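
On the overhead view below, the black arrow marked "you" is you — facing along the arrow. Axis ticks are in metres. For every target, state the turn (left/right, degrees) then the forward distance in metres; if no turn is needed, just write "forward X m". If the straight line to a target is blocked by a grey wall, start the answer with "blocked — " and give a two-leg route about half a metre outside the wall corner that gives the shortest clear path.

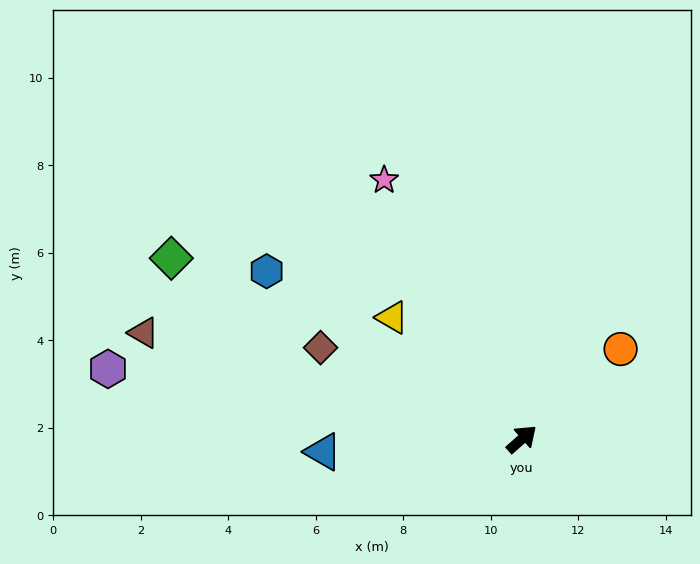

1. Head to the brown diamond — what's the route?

turn left 114°, forward 5.1 m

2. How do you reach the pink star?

turn left 76°, forward 6.7 m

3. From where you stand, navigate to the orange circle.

forward 3.1 m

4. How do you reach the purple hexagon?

turn left 129°, forward 9.6 m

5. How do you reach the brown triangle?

turn left 123°, forward 9.0 m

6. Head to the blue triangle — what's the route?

turn left 142°, forward 4.6 m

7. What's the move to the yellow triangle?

turn left 95°, forward 4.1 m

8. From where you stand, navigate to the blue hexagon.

turn left 105°, forward 7.0 m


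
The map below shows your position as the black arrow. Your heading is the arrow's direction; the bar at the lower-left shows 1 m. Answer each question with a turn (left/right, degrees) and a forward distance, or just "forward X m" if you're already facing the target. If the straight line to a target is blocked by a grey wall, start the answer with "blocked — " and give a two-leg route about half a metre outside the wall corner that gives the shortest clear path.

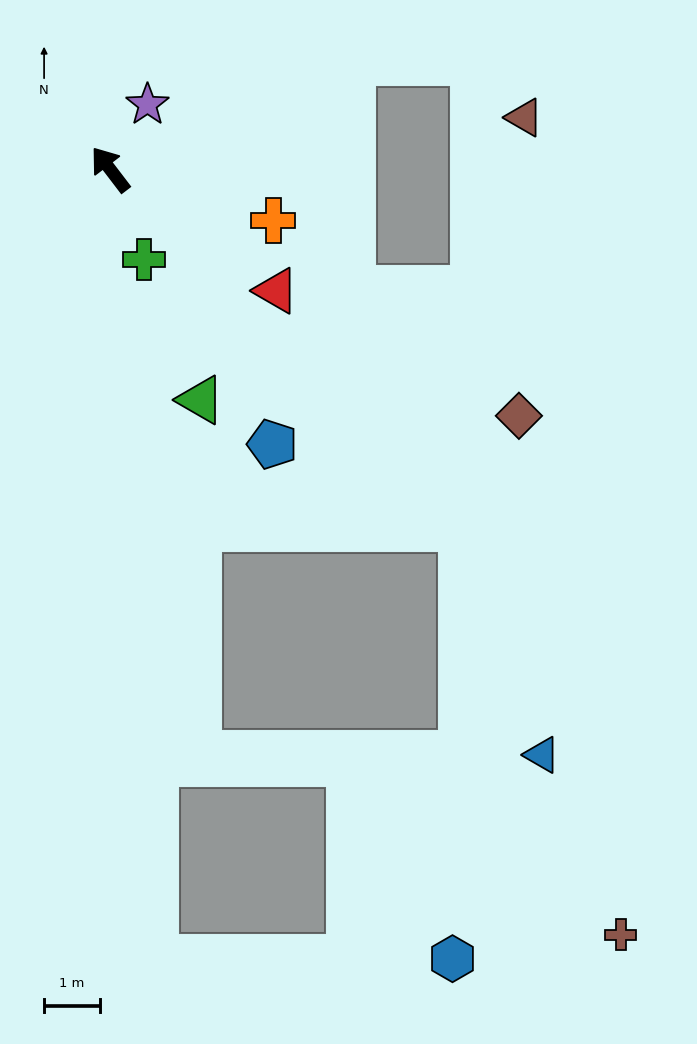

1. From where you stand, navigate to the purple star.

turn right 67°, forward 1.3 m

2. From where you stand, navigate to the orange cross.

turn right 145°, forward 3.1 m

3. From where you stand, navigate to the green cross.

turn left 163°, forward 1.7 m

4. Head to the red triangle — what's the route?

turn right 164°, forward 3.7 m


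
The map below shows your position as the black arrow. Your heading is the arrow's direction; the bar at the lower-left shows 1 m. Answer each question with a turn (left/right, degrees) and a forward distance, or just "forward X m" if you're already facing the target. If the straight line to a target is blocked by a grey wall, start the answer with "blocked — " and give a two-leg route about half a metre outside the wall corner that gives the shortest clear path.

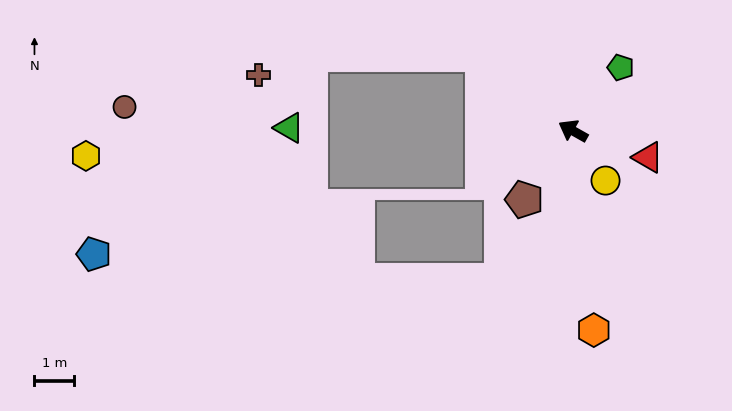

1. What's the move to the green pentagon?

turn right 98°, forward 2.0 m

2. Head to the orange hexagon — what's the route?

turn left 125°, forward 5.0 m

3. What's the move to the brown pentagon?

turn left 84°, forward 2.1 m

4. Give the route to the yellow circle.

turn left 153°, forward 1.5 m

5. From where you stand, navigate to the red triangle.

turn right 170°, forward 2.0 m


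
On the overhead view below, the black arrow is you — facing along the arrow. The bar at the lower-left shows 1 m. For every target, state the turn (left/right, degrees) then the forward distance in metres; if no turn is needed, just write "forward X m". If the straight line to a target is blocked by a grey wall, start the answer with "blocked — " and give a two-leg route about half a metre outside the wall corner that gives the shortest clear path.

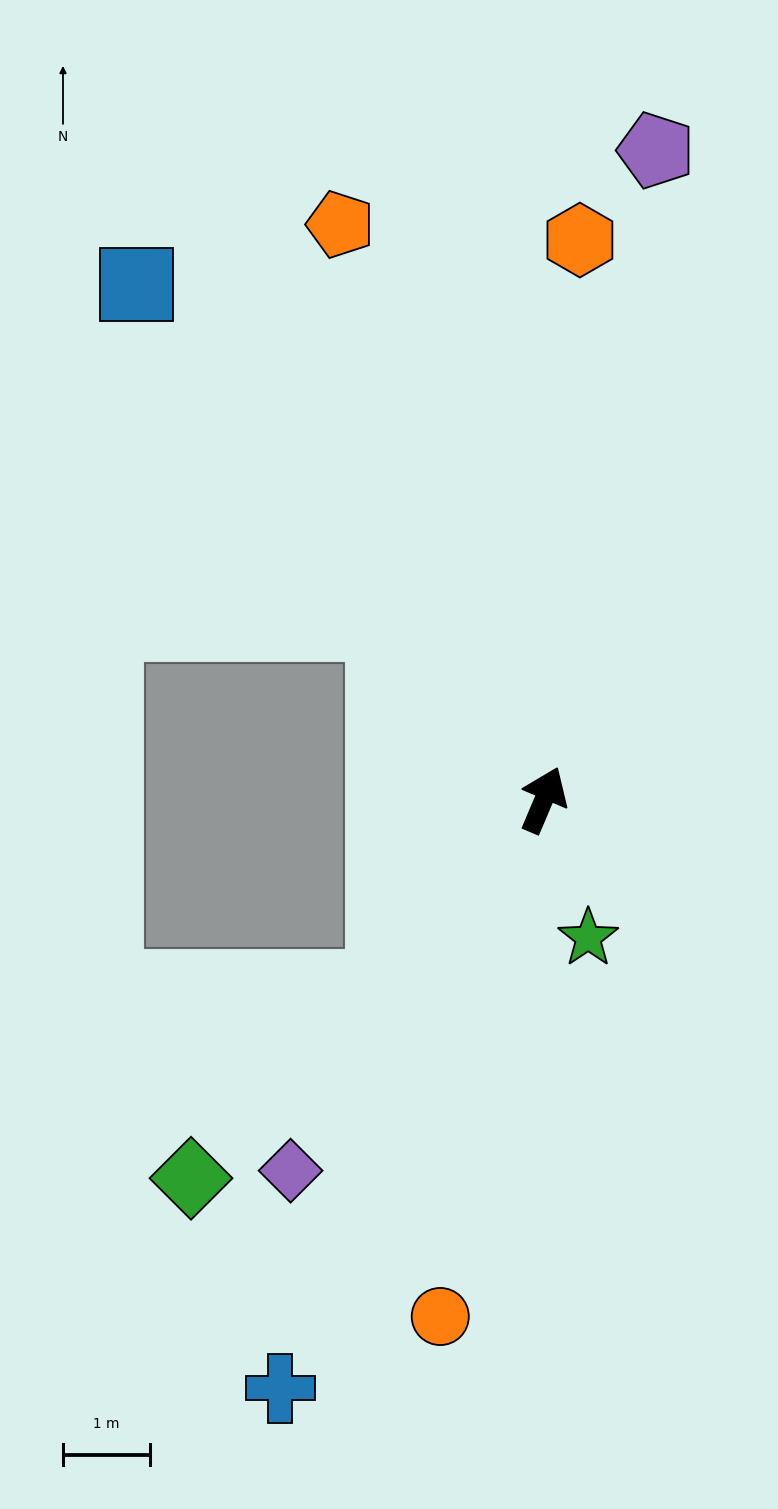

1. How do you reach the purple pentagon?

turn left 13°, forward 7.6 m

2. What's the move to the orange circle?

turn right 168°, forward 6.1 m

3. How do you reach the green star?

turn right 139°, forward 1.7 m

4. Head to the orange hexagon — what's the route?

turn left 19°, forward 6.5 m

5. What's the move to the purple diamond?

turn left 169°, forward 5.2 m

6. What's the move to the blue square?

turn left 61°, forward 7.6 m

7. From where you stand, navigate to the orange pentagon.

turn left 42°, forward 7.0 m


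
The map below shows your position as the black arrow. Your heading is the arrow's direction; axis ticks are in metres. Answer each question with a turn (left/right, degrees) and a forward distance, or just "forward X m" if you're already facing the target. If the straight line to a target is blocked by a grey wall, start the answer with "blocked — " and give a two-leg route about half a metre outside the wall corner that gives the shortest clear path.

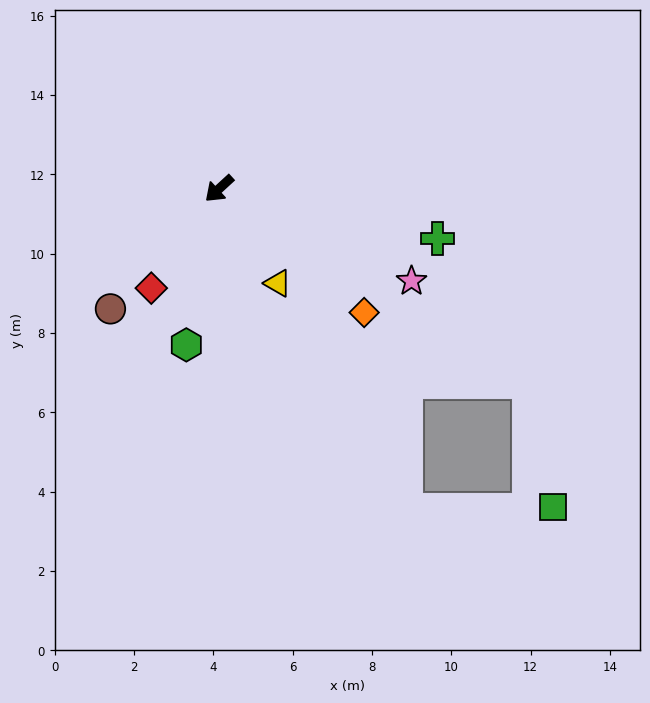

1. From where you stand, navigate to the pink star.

turn left 112°, forward 5.4 m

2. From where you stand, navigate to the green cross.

turn left 125°, forward 5.6 m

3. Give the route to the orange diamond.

turn left 97°, forward 4.8 m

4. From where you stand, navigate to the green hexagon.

turn left 36°, forward 4.0 m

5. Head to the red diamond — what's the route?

turn left 13°, forward 3.0 m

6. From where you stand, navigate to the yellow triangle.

turn left 79°, forward 2.8 m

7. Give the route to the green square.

blocked — turn left 105°, forward 9.2 m, then turn right 46°, forward 3.2 m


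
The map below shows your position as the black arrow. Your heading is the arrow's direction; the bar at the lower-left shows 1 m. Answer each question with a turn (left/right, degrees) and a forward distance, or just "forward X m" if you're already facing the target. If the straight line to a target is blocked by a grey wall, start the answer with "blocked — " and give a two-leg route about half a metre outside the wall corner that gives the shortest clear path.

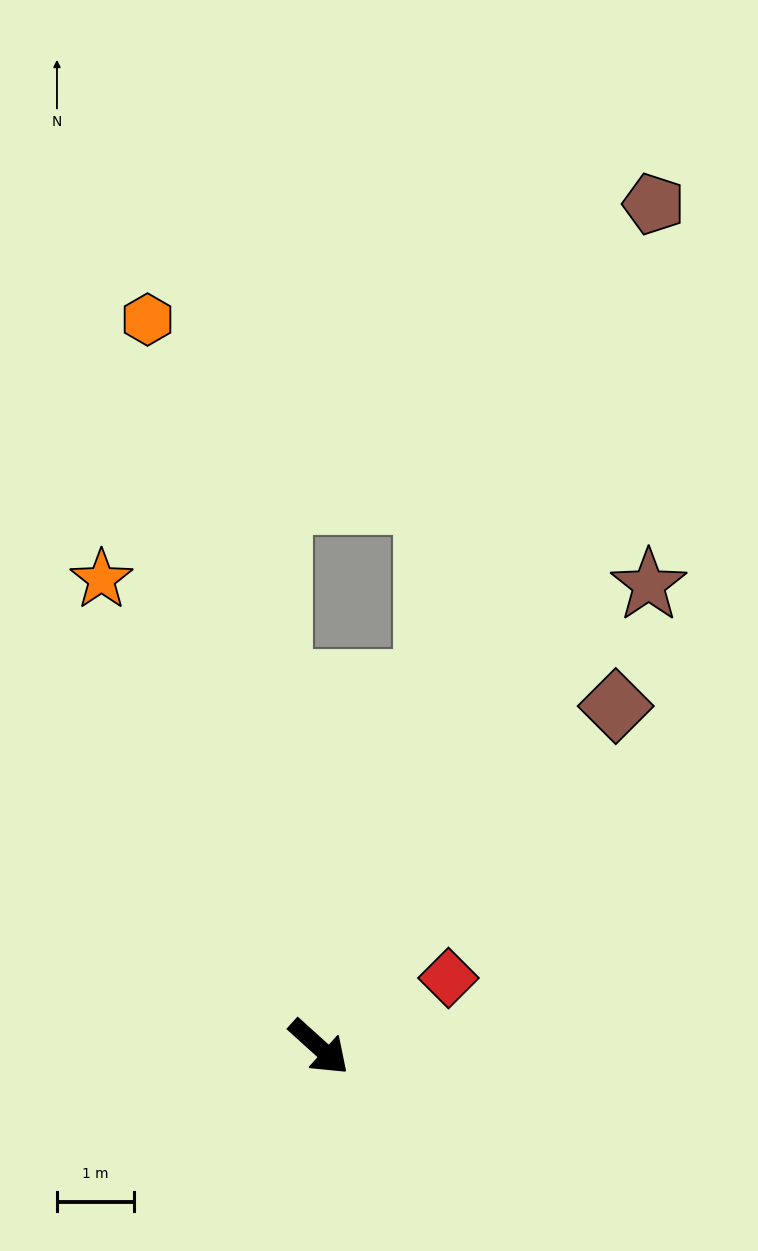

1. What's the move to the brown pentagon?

turn left 110°, forward 11.8 m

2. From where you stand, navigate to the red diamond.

turn left 70°, forward 1.9 m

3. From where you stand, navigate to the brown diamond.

turn left 91°, forward 5.9 m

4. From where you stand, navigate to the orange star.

turn left 157°, forward 6.7 m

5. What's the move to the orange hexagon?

turn left 145°, forward 9.8 m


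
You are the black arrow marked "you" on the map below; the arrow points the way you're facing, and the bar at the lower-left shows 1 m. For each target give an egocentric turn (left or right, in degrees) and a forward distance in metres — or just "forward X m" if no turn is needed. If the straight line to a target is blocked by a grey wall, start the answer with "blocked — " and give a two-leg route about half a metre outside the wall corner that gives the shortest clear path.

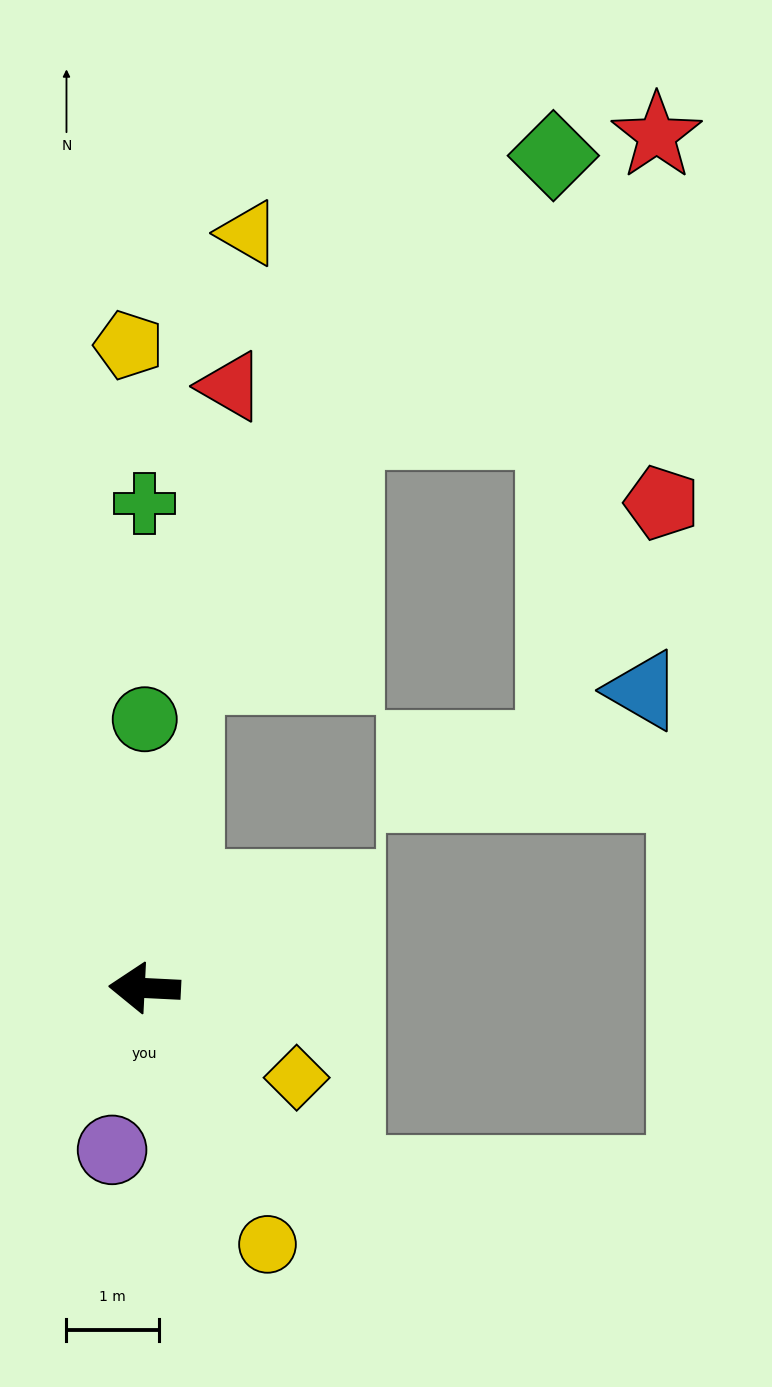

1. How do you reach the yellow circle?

turn left 118°, forward 3.1 m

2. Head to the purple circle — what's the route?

turn left 81°, forward 1.8 m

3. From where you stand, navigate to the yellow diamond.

turn left 152°, forward 1.9 m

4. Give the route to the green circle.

turn right 87°, forward 2.9 m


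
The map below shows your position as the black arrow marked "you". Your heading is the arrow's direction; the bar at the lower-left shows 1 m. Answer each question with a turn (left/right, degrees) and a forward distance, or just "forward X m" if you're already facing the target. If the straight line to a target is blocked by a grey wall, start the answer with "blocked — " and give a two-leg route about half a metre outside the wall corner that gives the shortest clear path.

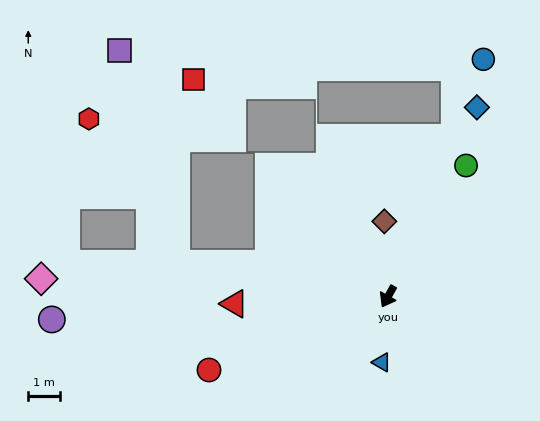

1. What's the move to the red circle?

turn right 38°, forward 6.1 m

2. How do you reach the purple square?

blocked — turn right 70°, forward 6.7 m, then turn right 66°, forward 6.9 m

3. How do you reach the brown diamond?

turn right 148°, forward 2.4 m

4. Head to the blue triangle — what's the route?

turn left 24°, forward 2.1 m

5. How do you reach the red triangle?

turn right 58°, forward 4.8 m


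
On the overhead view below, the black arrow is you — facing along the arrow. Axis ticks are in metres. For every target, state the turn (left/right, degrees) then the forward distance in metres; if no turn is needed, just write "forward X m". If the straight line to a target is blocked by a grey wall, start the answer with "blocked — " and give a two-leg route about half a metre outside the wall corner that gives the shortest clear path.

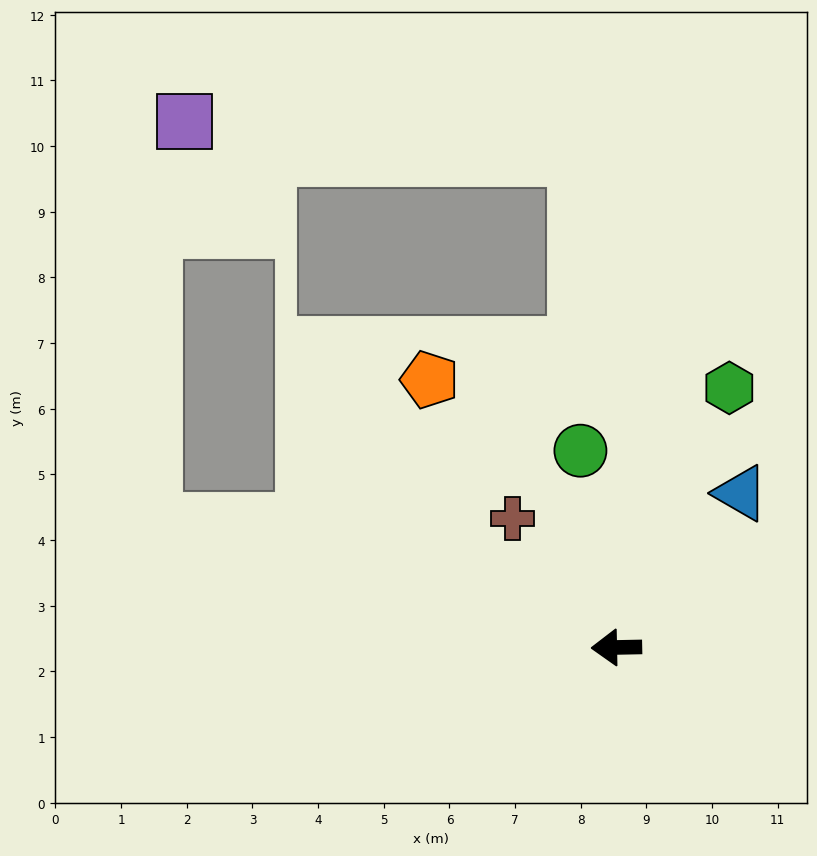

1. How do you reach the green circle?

turn right 81°, forward 3.0 m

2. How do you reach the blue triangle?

turn right 130°, forward 3.0 m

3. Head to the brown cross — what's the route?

turn right 52°, forward 2.5 m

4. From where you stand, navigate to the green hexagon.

turn right 115°, forward 4.3 m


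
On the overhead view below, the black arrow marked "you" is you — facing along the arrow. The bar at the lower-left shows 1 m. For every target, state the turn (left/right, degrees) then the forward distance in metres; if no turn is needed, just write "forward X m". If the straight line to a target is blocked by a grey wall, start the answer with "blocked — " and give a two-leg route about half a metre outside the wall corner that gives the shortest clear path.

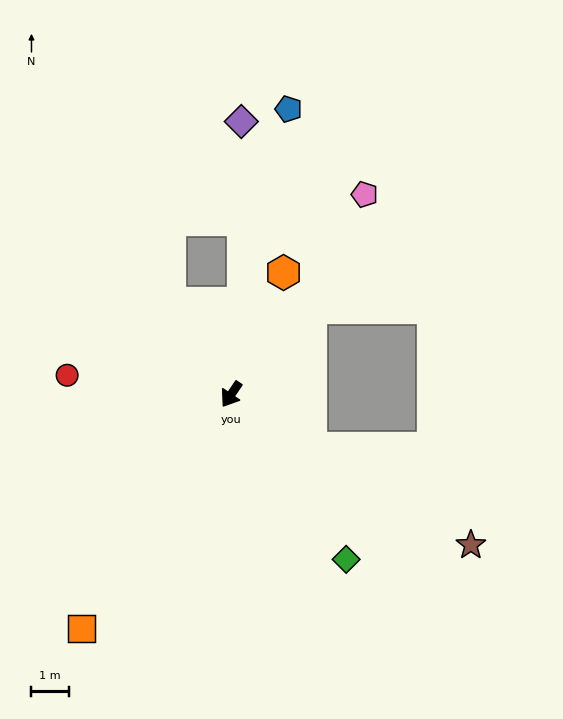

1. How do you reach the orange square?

forward 7.4 m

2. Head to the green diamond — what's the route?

turn left 69°, forward 5.4 m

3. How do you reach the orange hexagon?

turn right 169°, forward 3.5 m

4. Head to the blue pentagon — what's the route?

turn right 157°, forward 7.8 m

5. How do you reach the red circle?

turn right 63°, forward 4.4 m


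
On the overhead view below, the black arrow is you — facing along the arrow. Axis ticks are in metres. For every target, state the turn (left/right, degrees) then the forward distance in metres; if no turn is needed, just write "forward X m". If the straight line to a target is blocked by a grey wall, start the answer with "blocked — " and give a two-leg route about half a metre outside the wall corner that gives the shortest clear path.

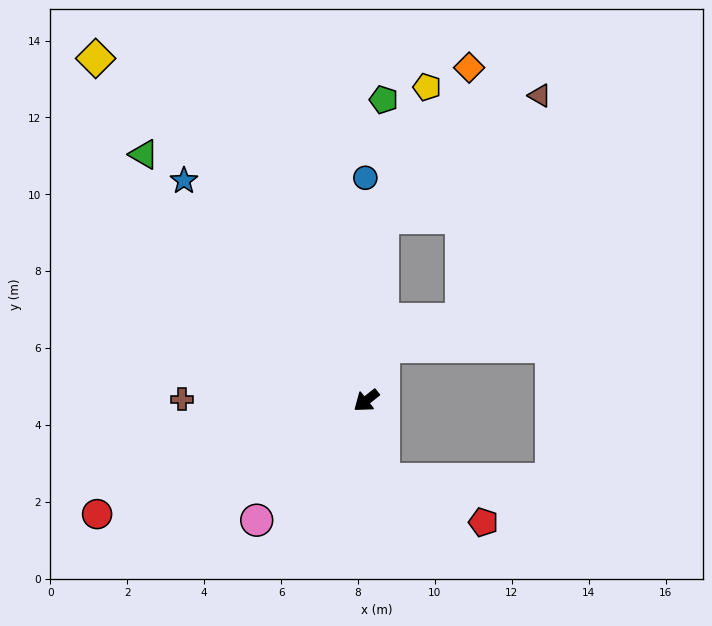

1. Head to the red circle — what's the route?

turn right 15°, forward 7.6 m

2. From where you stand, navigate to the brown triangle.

blocked — turn right 134°, forward 4.8 m, then turn right 46°, forward 5.2 m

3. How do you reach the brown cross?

turn right 39°, forward 4.8 m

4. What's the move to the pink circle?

turn left 9°, forward 4.2 m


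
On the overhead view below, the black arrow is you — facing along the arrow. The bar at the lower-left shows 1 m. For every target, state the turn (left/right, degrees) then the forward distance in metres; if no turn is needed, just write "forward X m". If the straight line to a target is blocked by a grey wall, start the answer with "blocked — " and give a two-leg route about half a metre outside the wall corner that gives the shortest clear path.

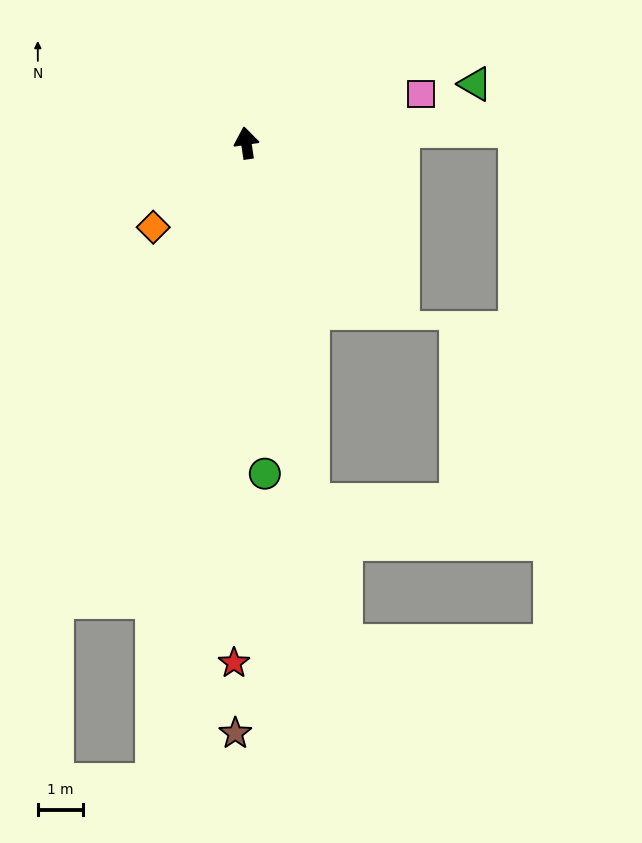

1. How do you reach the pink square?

turn right 83°, forward 4.1 m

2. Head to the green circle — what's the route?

turn left 175°, forward 7.4 m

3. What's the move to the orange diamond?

turn left 124°, forward 2.8 m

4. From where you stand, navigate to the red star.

turn left 170°, forward 11.6 m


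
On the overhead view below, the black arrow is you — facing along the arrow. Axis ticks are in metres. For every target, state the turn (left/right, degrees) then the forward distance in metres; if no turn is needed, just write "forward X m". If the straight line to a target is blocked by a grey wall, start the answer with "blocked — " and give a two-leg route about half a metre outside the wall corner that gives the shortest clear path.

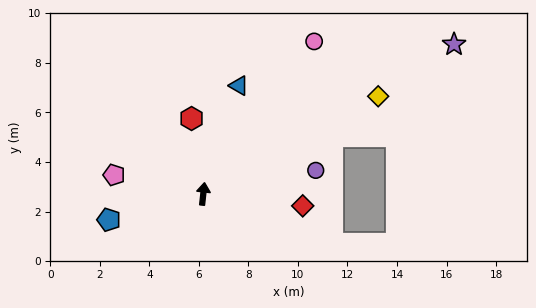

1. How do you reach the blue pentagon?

turn left 112°, forward 4.0 m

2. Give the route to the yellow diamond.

turn right 55°, forward 8.1 m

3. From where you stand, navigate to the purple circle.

turn right 72°, forward 4.6 m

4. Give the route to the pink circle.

turn right 30°, forward 7.6 m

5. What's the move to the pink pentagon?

turn left 84°, forward 3.7 m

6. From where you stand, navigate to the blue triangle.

turn right 12°, forward 4.6 m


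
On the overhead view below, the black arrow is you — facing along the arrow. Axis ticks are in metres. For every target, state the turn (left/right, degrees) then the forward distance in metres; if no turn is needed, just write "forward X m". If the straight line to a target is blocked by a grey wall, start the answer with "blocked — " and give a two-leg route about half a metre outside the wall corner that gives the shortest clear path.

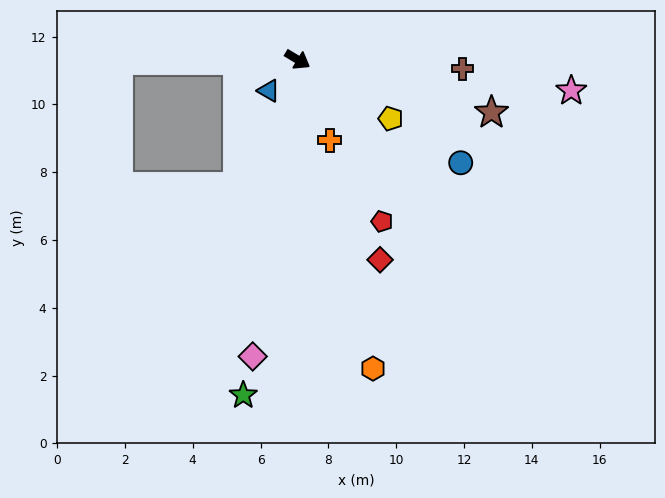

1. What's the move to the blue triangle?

turn right 102°, forward 1.3 m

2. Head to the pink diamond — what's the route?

turn right 68°, forward 8.9 m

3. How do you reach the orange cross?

turn right 37°, forward 2.6 m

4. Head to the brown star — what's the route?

turn left 16°, forward 5.9 m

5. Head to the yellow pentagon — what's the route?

forward 3.3 m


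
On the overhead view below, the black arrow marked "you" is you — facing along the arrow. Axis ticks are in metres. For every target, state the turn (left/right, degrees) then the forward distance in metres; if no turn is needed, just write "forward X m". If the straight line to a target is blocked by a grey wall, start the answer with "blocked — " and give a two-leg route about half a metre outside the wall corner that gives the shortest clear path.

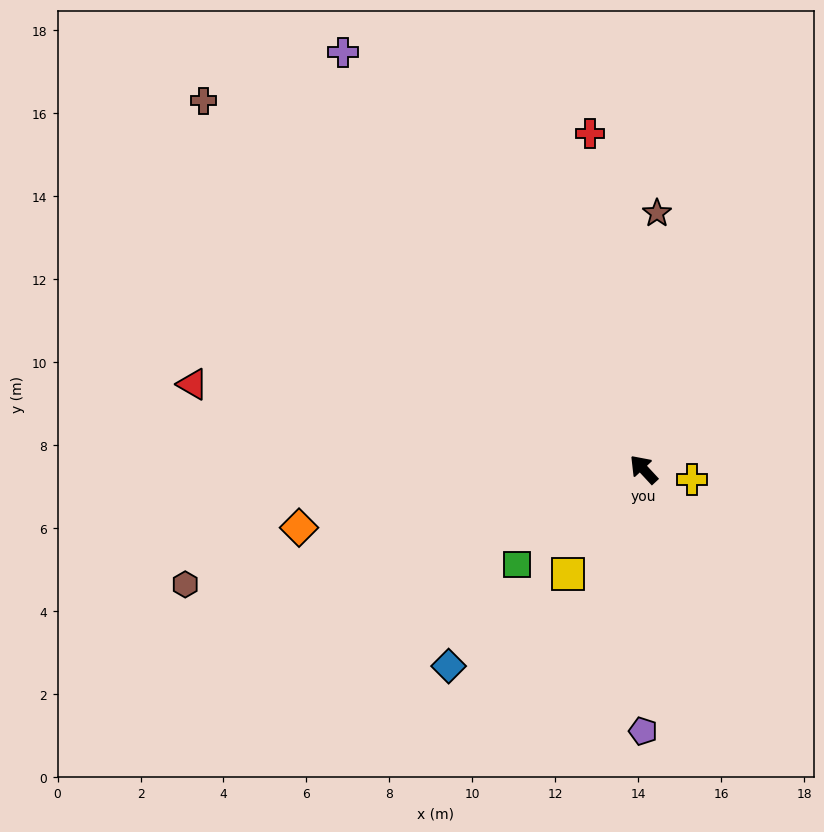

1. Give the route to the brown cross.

turn left 7°, forward 13.8 m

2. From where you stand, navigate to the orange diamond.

turn left 57°, forward 8.4 m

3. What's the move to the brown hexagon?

turn left 61°, forward 11.4 m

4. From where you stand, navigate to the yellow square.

turn left 101°, forward 3.1 m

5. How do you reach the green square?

turn left 84°, forward 3.8 m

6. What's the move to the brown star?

turn right 46°, forward 6.2 m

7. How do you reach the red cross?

turn right 34°, forward 8.2 m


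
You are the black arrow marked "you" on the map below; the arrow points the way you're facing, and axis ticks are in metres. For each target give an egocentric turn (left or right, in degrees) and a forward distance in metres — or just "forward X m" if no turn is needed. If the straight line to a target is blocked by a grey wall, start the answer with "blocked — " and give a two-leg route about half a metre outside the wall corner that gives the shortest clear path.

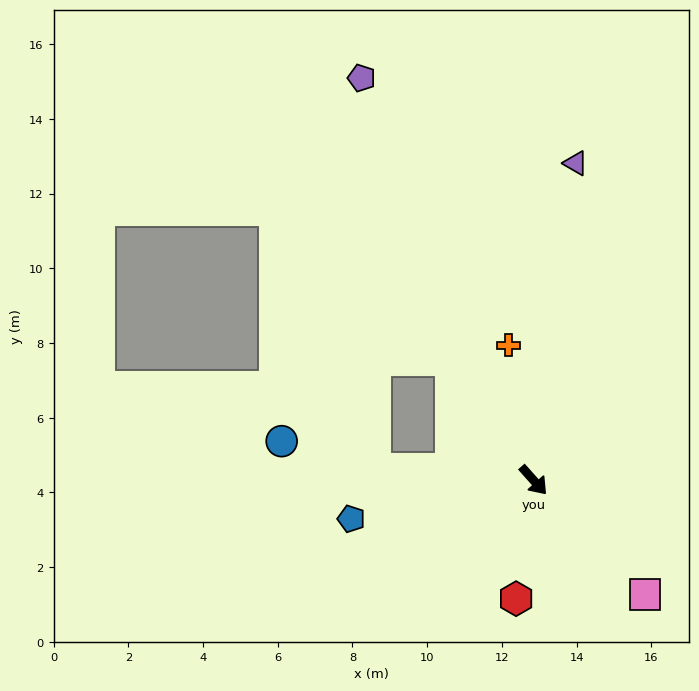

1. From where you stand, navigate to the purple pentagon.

turn left 161°, forward 11.7 m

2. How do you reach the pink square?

turn left 3°, forward 4.3 m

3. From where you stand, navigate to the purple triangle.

turn left 131°, forward 8.6 m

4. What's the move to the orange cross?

turn left 149°, forward 3.7 m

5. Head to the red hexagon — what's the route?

turn right 50°, forward 3.2 m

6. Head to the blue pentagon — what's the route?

turn right 120°, forward 5.0 m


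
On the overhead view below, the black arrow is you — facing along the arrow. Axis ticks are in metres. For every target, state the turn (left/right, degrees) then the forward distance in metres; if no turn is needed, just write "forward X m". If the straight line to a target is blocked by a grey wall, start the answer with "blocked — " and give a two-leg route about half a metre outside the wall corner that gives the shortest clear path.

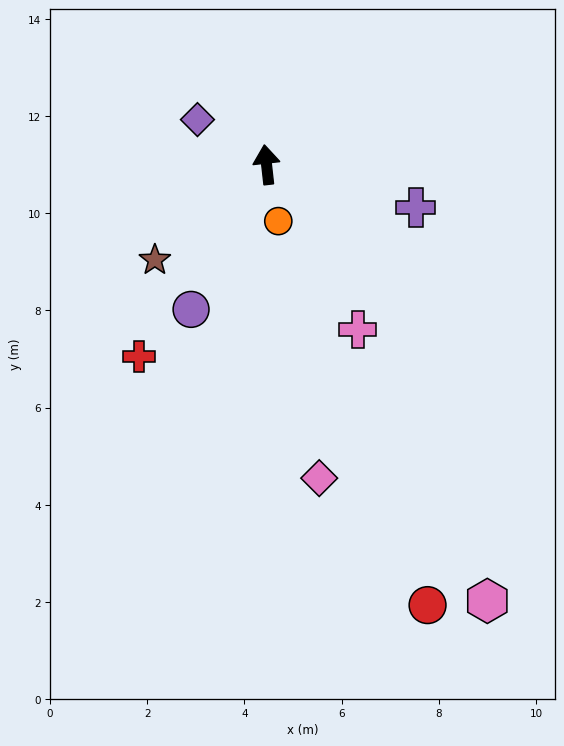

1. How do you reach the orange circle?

turn right 175°, forward 1.2 m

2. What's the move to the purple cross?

turn right 113°, forward 3.2 m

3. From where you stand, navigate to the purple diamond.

turn left 51°, forward 1.7 m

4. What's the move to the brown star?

turn left 124°, forward 3.0 m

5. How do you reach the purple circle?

turn left 146°, forward 3.4 m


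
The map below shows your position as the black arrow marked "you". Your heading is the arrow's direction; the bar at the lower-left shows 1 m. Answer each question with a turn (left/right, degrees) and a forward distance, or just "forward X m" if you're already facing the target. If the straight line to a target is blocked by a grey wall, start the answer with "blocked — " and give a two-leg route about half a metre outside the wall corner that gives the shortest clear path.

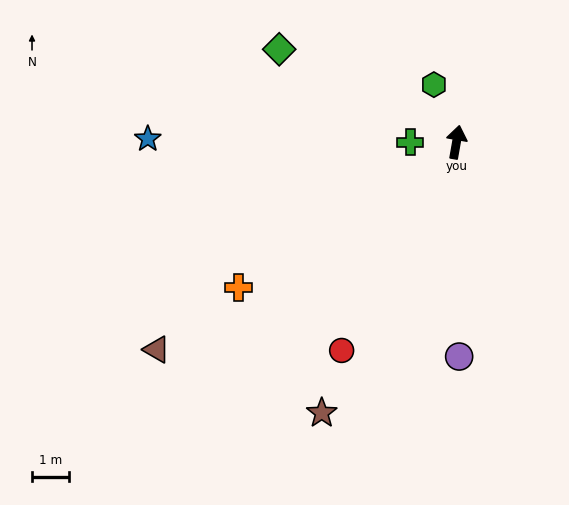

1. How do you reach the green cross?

turn left 100°, forward 1.2 m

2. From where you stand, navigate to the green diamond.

turn left 72°, forward 5.4 m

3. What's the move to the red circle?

turn left 161°, forward 6.4 m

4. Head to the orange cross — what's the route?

turn left 134°, forward 7.0 m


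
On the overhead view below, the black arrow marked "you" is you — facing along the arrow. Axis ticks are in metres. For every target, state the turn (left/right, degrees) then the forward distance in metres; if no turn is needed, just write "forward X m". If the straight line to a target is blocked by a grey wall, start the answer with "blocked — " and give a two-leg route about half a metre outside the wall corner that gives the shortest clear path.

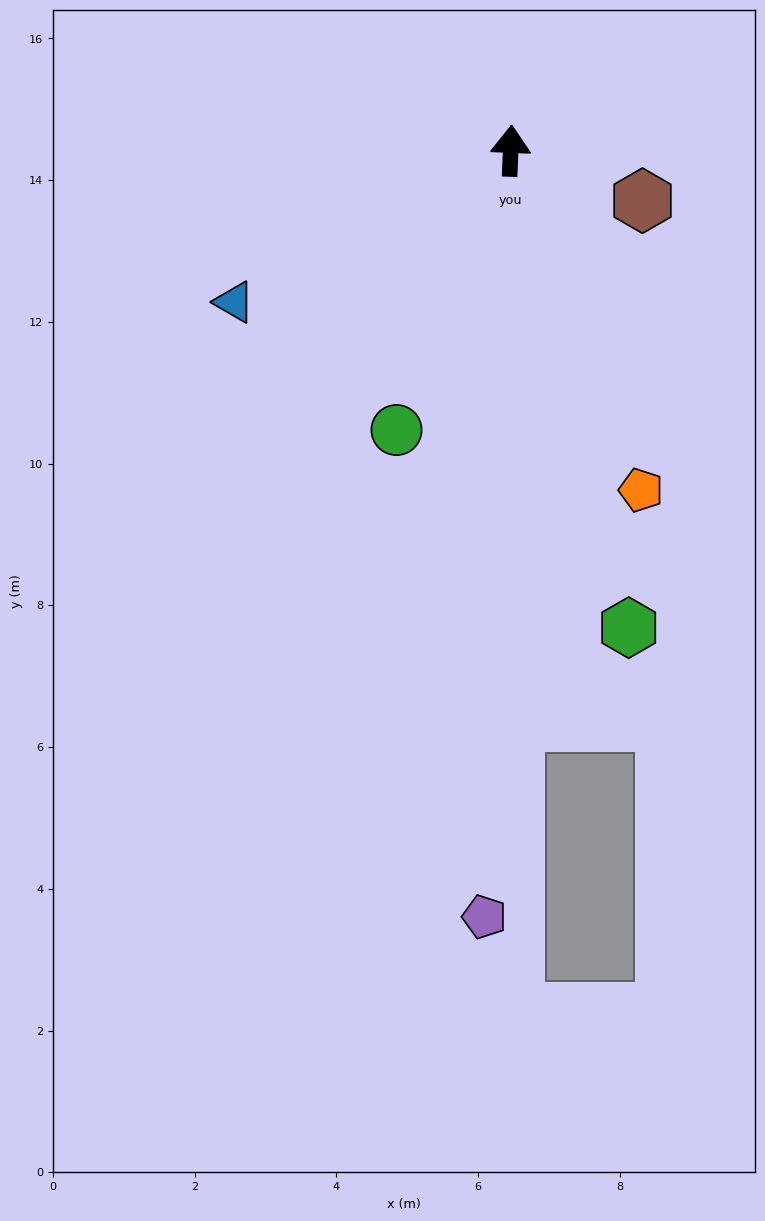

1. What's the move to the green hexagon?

turn right 164°, forward 6.9 m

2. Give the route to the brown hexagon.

turn right 108°, forward 2.0 m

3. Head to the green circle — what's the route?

turn left 160°, forward 4.3 m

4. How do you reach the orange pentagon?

turn right 157°, forward 5.1 m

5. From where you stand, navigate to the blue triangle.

turn left 121°, forward 4.4 m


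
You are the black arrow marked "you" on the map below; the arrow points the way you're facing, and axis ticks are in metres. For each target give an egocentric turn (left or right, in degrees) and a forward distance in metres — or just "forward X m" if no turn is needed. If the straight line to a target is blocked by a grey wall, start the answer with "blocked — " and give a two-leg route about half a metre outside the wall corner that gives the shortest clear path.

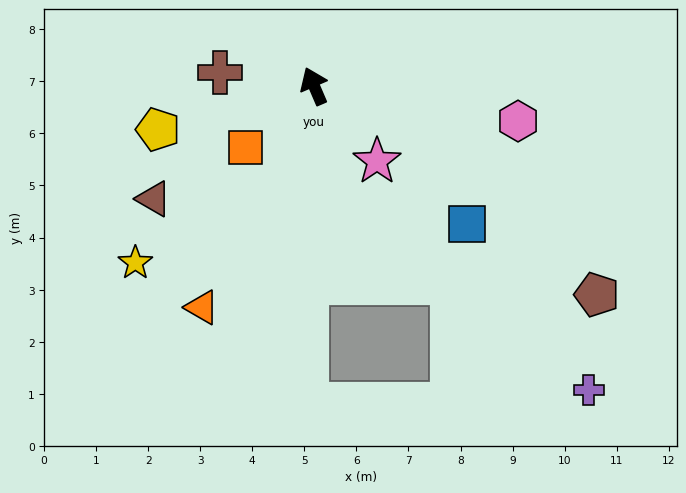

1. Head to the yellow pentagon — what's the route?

turn left 82°, forward 3.1 m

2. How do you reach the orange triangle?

turn left 130°, forward 4.8 m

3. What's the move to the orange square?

turn left 109°, forward 1.8 m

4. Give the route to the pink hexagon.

turn right 123°, forward 4.0 m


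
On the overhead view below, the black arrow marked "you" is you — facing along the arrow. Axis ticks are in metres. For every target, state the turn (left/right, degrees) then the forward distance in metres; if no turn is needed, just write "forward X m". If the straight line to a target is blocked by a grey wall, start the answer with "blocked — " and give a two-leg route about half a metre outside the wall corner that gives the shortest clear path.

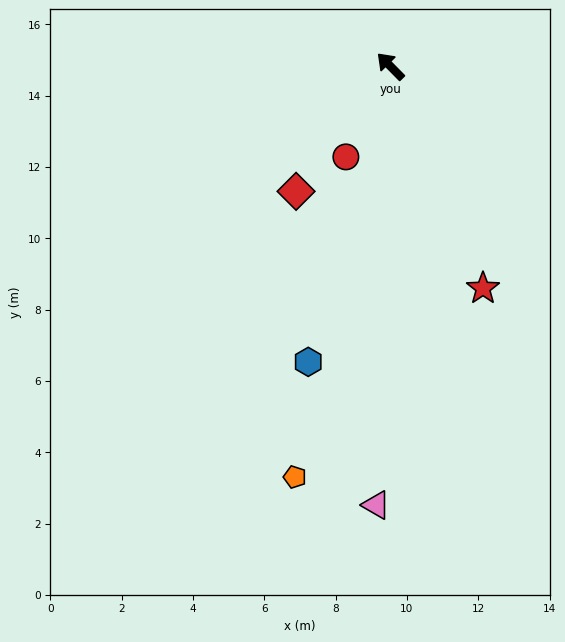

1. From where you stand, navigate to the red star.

turn left 158°, forward 6.7 m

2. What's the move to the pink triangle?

turn left 134°, forward 12.3 m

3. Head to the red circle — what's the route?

turn left 109°, forward 2.8 m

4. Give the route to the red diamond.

turn left 98°, forward 4.4 m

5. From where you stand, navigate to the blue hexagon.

turn left 120°, forward 8.6 m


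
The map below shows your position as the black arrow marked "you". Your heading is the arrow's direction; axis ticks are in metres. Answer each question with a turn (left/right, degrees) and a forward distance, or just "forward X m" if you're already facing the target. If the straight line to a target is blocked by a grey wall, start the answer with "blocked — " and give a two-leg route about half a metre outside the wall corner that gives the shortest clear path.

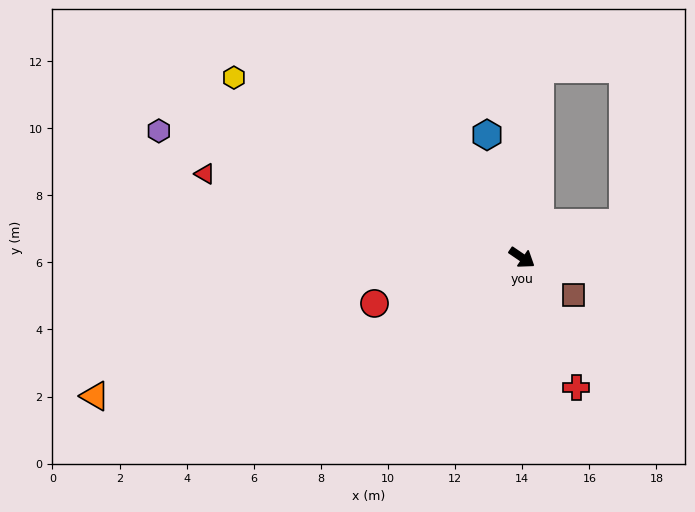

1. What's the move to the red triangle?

turn right 161°, forward 9.8 m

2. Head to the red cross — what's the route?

turn right 33°, forward 4.2 m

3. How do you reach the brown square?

forward 1.9 m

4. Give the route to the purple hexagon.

turn right 165°, forward 11.5 m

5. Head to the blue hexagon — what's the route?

turn left 140°, forward 3.8 m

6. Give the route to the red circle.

turn right 128°, forward 4.6 m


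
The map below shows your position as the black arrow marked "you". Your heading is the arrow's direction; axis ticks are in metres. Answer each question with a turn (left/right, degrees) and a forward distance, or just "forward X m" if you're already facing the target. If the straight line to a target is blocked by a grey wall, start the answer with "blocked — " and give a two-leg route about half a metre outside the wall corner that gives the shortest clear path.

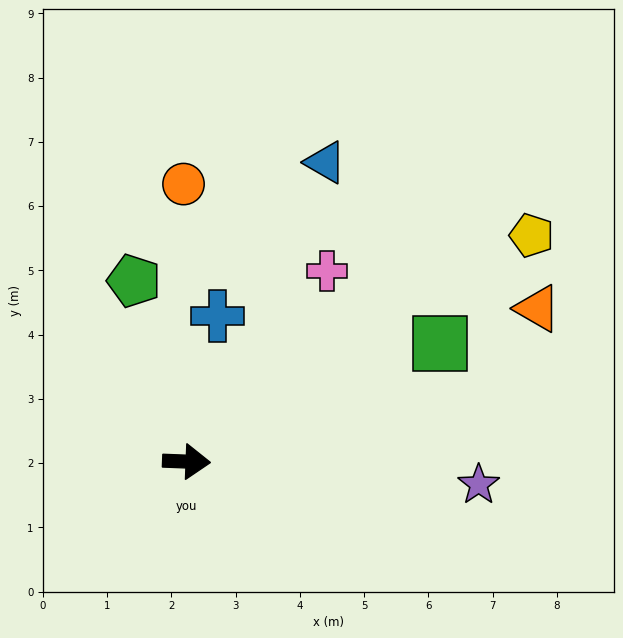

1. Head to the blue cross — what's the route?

turn left 80°, forward 2.3 m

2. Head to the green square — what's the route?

turn left 27°, forward 4.4 m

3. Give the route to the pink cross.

turn left 56°, forward 3.7 m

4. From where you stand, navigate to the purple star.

turn right 2°, forward 4.6 m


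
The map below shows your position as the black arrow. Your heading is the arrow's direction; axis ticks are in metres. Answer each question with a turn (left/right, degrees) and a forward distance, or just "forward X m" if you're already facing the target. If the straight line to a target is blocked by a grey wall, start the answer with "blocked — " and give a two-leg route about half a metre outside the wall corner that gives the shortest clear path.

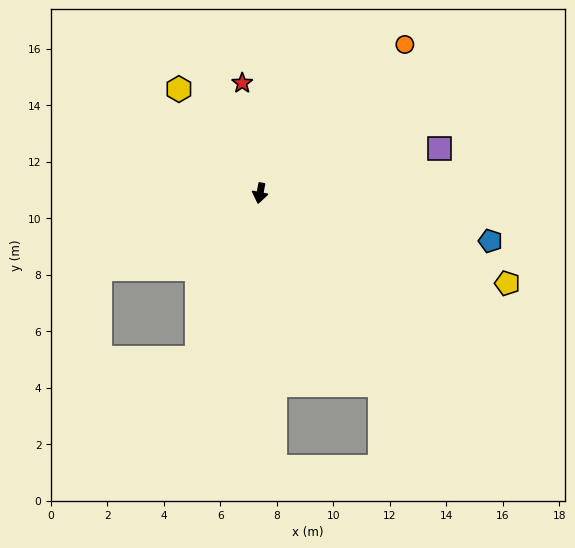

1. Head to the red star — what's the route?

turn right 160°, forward 3.9 m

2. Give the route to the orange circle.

turn left 147°, forward 7.3 m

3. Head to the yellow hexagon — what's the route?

turn right 131°, forward 4.7 m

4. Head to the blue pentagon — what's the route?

turn left 89°, forward 8.3 m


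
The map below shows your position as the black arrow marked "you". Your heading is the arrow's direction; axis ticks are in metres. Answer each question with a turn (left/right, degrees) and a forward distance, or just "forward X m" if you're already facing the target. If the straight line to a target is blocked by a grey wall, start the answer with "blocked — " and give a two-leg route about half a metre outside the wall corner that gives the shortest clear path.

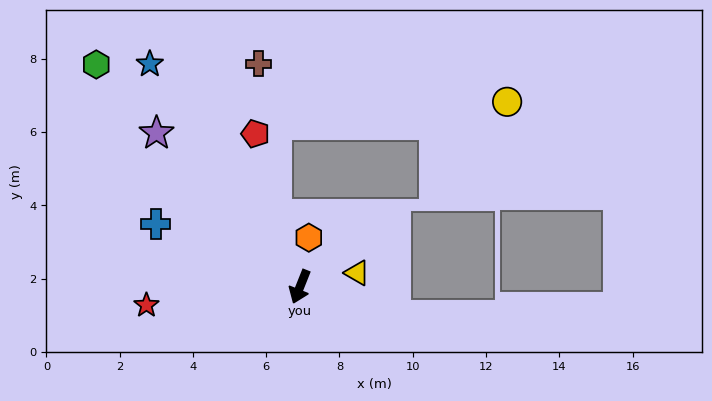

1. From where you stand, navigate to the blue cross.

turn right 92°, forward 4.3 m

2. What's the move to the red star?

turn right 61°, forward 4.2 m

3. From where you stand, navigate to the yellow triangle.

turn left 125°, forward 1.6 m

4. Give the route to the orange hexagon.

turn right 168°, forward 1.4 m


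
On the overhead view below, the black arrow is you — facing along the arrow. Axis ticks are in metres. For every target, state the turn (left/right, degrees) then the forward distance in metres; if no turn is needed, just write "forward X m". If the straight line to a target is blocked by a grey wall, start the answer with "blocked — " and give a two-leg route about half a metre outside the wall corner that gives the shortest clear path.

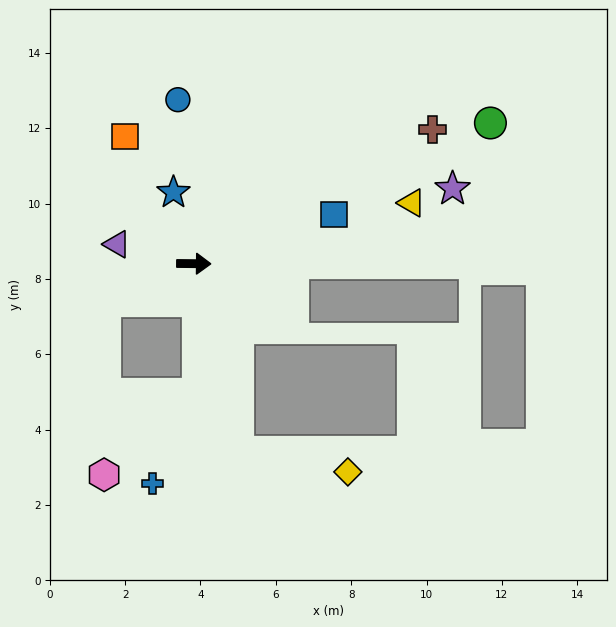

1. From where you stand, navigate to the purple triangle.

turn left 166°, forward 2.1 m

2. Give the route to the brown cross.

turn left 30°, forward 7.3 m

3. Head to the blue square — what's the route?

turn left 20°, forward 3.9 m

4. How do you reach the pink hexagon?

blocked — turn right 157°, forward 2.6 m, then turn left 67°, forward 4.6 m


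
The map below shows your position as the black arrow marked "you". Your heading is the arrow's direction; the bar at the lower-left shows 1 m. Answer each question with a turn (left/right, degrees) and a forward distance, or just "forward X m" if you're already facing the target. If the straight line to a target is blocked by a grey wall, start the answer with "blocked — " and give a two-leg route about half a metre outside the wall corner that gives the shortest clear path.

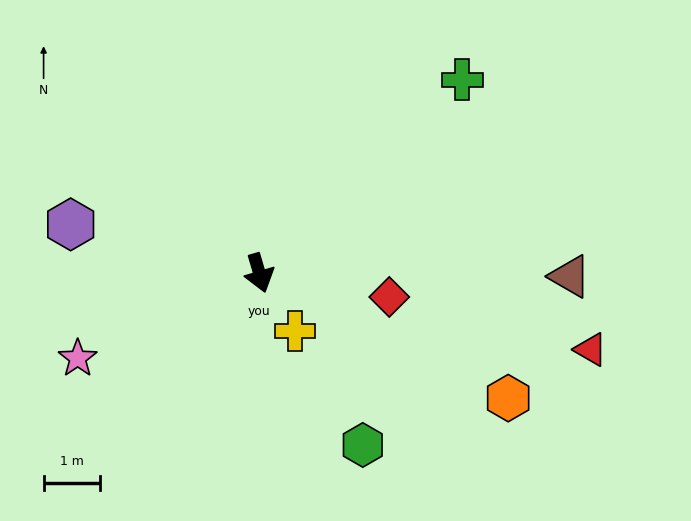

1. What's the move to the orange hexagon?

turn left 47°, forward 5.0 m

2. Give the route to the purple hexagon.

turn right 121°, forward 3.5 m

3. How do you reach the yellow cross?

turn left 15°, forward 1.2 m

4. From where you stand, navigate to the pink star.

turn right 81°, forward 3.6 m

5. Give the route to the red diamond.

turn left 63°, forward 2.4 m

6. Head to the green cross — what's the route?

turn left 117°, forward 5.0 m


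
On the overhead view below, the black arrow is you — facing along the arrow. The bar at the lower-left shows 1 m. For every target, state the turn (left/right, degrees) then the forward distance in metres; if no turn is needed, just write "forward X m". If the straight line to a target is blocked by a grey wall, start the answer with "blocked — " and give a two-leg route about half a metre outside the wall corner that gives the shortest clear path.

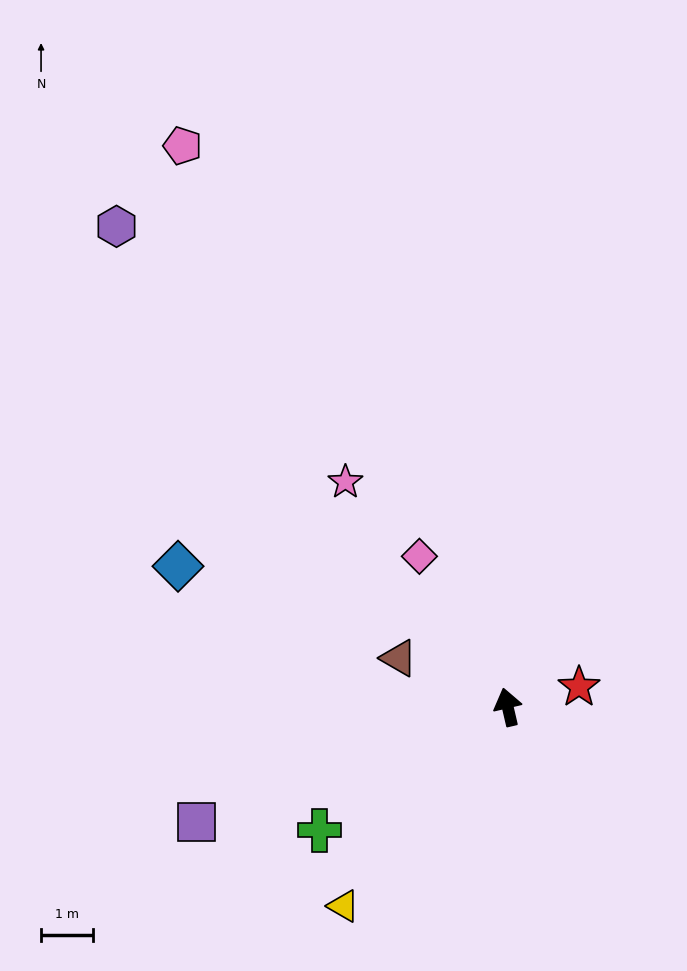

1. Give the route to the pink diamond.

turn left 17°, forward 3.4 m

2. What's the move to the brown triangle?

turn left 53°, forward 2.3 m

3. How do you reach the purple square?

turn left 97°, forward 6.4 m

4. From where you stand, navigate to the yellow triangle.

turn left 127°, forward 5.0 m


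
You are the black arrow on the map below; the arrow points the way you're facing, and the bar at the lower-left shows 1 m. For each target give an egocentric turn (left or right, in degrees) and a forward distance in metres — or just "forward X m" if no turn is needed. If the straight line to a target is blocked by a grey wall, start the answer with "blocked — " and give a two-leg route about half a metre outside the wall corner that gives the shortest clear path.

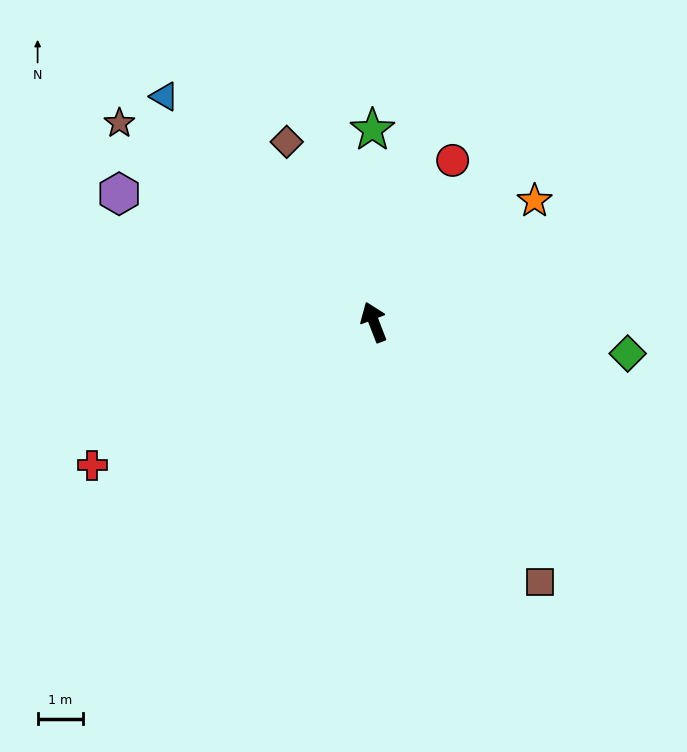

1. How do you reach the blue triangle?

turn left 22°, forward 6.7 m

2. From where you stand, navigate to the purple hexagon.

turn left 42°, forward 6.2 m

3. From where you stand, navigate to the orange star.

turn right 74°, forward 4.4 m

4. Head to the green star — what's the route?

turn right 21°, forward 4.2 m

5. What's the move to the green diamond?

turn right 118°, forward 5.6 m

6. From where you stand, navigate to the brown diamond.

turn left 5°, forward 4.4 m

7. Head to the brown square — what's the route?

turn right 169°, forward 6.7 m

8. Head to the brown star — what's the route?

turn left 31°, forward 7.0 m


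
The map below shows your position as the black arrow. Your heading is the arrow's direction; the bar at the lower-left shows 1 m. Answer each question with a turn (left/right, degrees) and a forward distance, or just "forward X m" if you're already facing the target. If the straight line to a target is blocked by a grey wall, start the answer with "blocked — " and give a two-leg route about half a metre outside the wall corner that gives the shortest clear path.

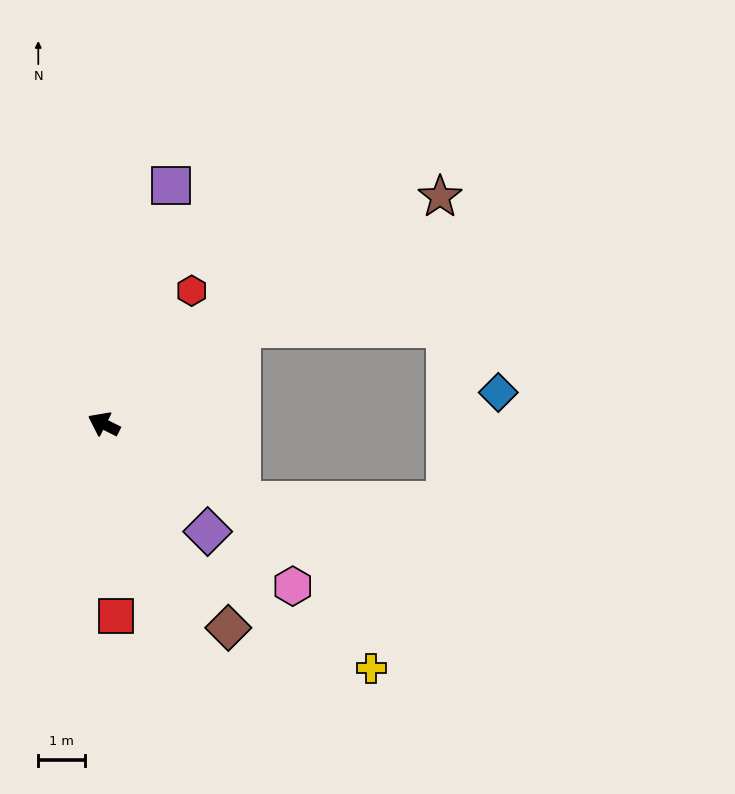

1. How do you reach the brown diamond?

turn left 148°, forward 5.1 m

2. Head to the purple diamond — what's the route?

turn left 161°, forward 3.2 m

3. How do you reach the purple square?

turn right 79°, forward 5.3 m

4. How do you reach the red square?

turn left 120°, forward 4.1 m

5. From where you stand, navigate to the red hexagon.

turn right 97°, forward 3.4 m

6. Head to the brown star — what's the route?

turn right 119°, forward 8.7 m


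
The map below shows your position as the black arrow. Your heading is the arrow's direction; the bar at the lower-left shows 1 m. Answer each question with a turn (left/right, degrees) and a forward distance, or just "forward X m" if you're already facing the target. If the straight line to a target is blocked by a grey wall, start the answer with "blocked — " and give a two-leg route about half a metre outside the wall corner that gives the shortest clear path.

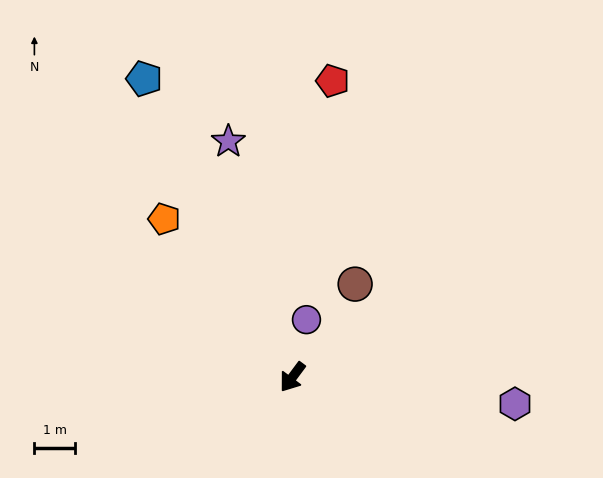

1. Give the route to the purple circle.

turn right 157°, forward 1.5 m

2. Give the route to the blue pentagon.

turn right 117°, forward 8.2 m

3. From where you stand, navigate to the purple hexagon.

turn left 120°, forward 5.5 m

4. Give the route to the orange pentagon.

turn right 104°, forward 5.0 m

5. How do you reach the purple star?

turn right 128°, forward 6.0 m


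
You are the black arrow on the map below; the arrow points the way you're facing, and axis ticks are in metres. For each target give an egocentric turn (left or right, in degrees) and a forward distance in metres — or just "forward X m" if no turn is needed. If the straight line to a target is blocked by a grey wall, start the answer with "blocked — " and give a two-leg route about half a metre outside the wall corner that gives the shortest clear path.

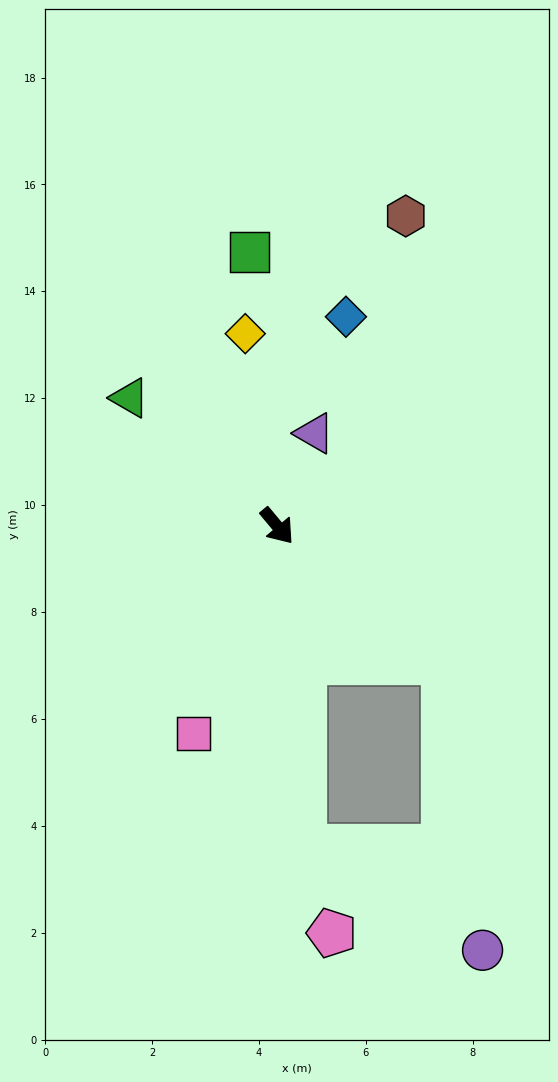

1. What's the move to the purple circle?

blocked — turn left 11°, forward 4.0 m, then turn right 43°, forward 5.4 m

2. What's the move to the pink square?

turn right 62°, forward 4.2 m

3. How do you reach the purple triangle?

turn left 118°, forward 1.9 m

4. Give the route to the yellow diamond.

turn left 150°, forward 3.6 m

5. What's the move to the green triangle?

turn right 171°, forward 3.7 m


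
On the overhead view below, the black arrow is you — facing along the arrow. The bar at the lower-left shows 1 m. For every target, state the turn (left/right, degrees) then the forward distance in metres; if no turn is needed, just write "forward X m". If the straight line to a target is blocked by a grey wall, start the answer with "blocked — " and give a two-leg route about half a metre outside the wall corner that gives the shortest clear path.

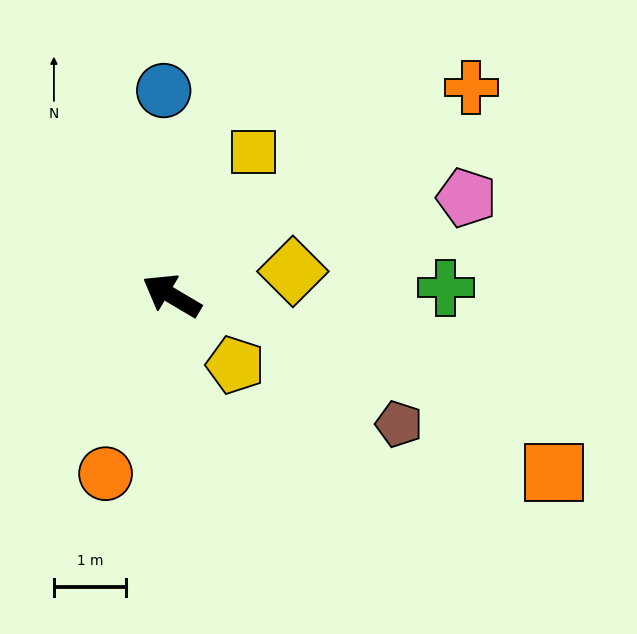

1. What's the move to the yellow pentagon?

turn left 163°, forward 1.3 m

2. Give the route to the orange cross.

turn right 115°, forward 5.1 m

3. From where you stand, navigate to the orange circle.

turn left 100°, forward 2.7 m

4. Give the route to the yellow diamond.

turn right 138°, forward 1.7 m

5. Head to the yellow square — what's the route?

turn right 89°, forward 2.3 m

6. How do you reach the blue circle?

turn right 57°, forward 2.9 m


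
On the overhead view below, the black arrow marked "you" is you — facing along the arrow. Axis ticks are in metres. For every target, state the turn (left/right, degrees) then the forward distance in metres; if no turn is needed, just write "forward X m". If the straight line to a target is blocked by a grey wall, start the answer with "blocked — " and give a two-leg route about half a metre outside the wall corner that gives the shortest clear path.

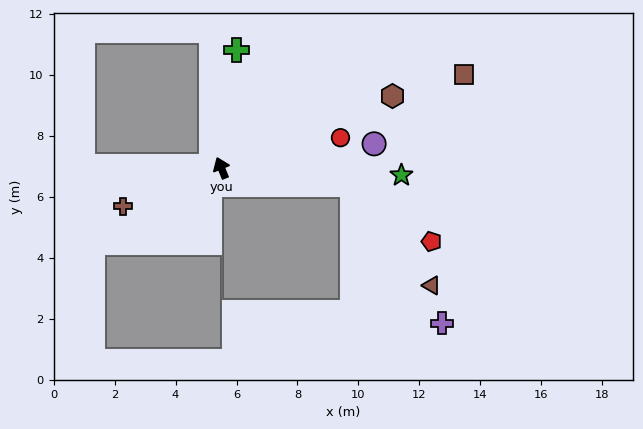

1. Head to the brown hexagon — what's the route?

turn right 89°, forward 6.1 m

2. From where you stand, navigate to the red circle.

turn right 98°, forward 4.0 m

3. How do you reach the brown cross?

turn left 89°, forward 3.5 m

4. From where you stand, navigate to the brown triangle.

blocked — turn right 119°, forward 4.3 m, then turn right 45°, forward 4.2 m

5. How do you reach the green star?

turn right 114°, forward 5.9 m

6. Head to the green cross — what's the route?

turn right 29°, forward 3.9 m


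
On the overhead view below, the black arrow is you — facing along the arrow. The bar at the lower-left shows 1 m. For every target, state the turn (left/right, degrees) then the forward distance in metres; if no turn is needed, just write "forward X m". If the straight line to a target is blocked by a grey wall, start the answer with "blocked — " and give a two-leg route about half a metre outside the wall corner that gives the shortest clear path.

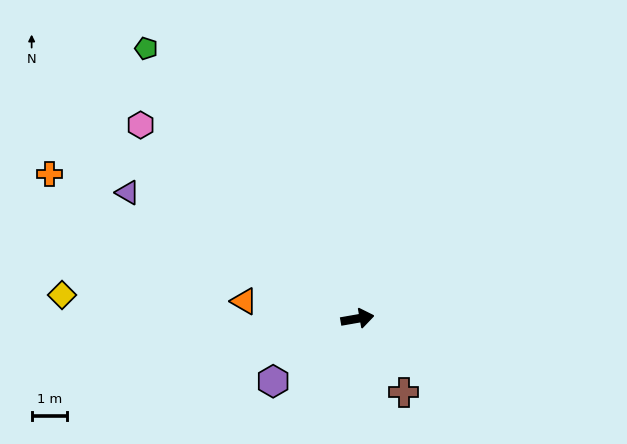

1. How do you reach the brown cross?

turn right 68°, forward 2.5 m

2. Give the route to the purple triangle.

turn left 141°, forward 7.4 m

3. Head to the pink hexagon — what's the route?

turn left 128°, forward 8.2 m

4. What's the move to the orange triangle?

turn left 161°, forward 3.2 m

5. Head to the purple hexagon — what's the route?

turn right 153°, forward 3.0 m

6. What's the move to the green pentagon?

turn left 118°, forward 9.7 m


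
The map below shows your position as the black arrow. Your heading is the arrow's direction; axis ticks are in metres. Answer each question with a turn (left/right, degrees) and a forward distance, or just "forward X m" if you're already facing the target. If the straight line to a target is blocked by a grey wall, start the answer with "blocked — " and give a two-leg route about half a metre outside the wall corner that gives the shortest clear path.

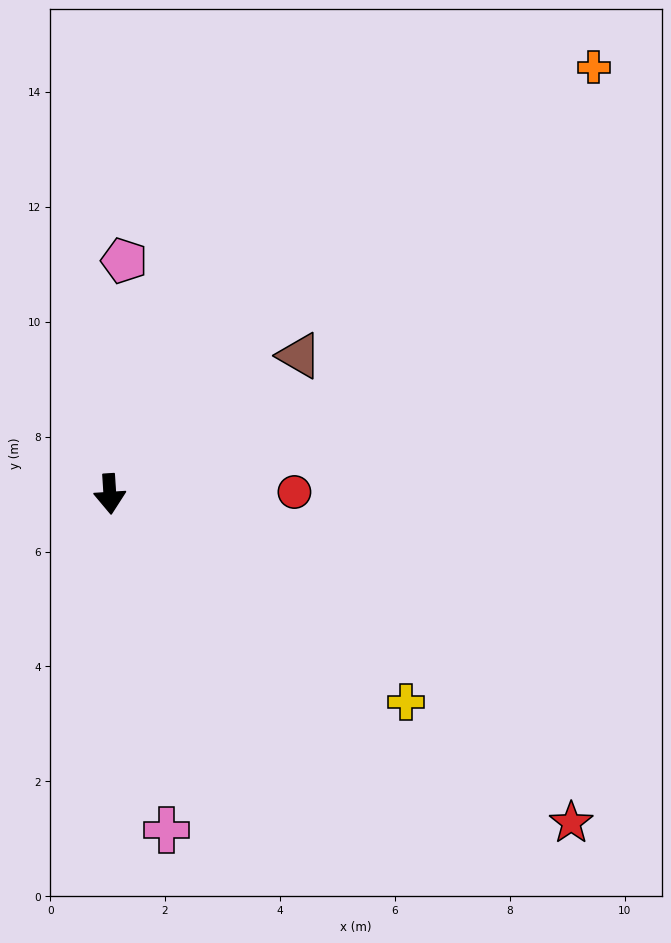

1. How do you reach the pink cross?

turn left 6°, forward 5.9 m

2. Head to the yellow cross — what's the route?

turn left 51°, forward 6.3 m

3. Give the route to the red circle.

turn left 87°, forward 3.2 m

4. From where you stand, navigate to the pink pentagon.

turn left 173°, forward 4.1 m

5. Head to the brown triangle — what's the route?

turn left 122°, forward 4.1 m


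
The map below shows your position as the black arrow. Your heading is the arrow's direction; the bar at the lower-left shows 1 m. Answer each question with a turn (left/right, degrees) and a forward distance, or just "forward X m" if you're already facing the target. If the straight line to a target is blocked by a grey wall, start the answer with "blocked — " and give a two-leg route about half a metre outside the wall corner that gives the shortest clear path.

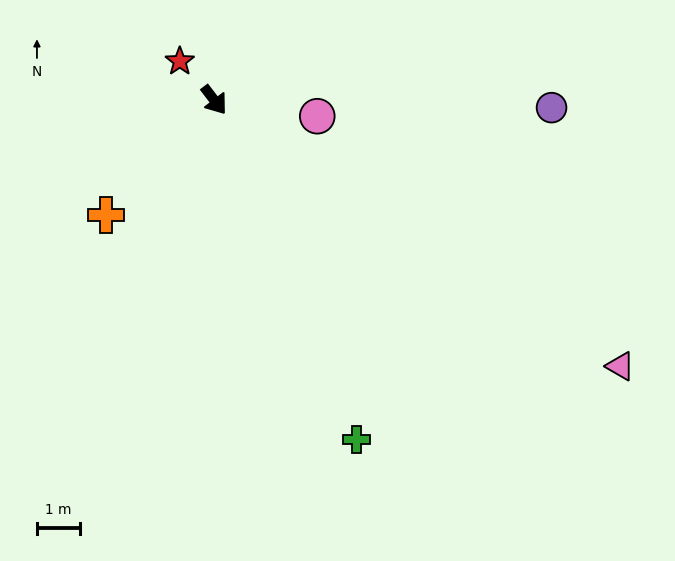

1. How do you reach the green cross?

turn right 15°, forward 8.5 m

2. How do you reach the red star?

turn right 176°, forward 1.2 m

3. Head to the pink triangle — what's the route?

turn left 19°, forward 11.2 m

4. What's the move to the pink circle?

turn left 44°, forward 2.4 m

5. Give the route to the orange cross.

turn right 81°, forward 3.6 m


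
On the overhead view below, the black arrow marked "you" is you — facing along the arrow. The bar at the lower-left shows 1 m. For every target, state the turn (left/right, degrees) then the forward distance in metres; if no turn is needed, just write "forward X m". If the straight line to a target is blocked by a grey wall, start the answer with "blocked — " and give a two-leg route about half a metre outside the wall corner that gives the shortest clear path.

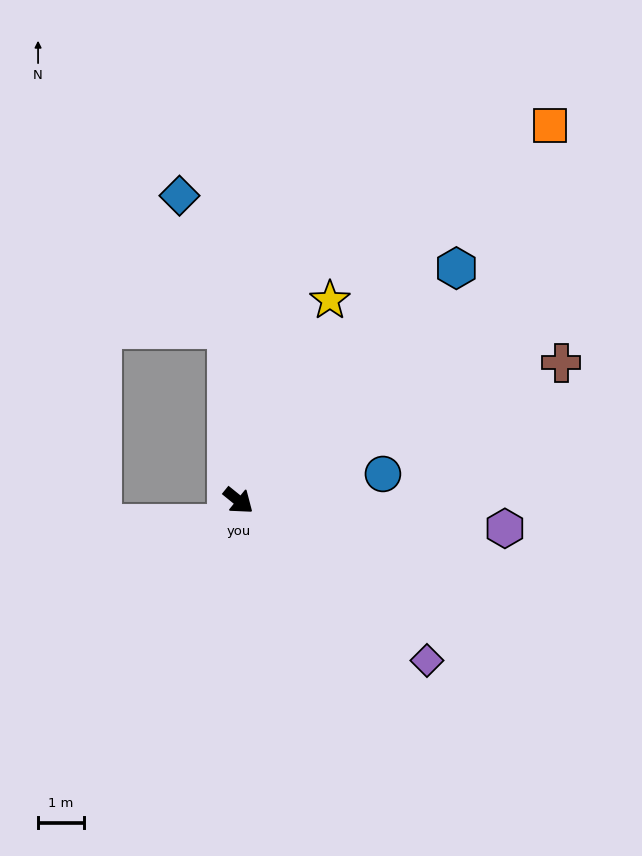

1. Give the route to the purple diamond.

forward 5.4 m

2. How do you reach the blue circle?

turn left 49°, forward 3.2 m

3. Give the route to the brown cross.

turn left 62°, forward 7.6 m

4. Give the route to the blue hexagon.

turn left 86°, forward 6.9 m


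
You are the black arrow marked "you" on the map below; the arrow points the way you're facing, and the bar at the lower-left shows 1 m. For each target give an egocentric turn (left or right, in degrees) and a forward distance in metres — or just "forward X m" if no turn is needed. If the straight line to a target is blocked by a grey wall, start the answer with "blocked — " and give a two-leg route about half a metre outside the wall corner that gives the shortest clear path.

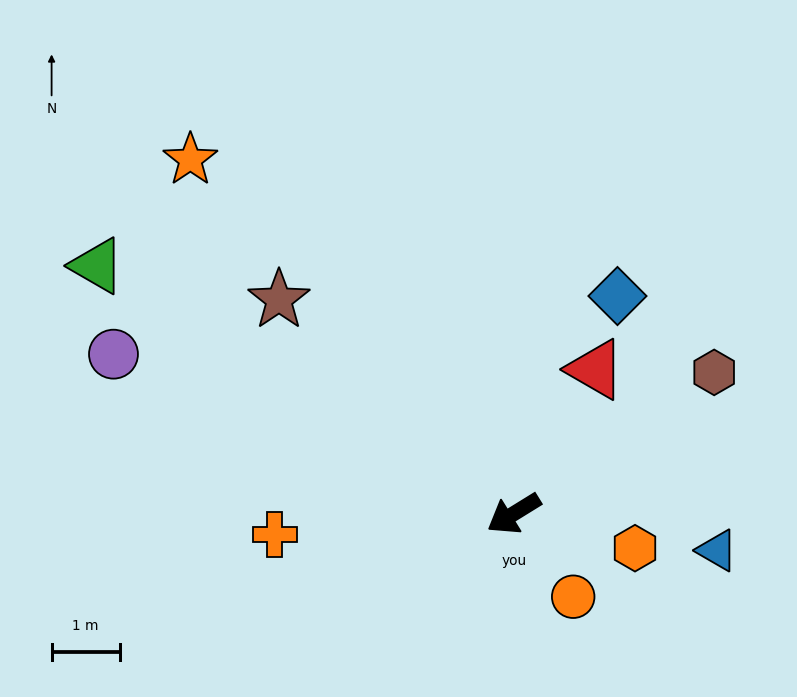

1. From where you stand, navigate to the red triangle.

turn right 151°, forward 2.4 m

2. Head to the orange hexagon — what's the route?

turn left 132°, forward 1.9 m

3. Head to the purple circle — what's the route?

turn right 53°, forward 6.3 m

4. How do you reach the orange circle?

turn left 94°, forward 1.5 m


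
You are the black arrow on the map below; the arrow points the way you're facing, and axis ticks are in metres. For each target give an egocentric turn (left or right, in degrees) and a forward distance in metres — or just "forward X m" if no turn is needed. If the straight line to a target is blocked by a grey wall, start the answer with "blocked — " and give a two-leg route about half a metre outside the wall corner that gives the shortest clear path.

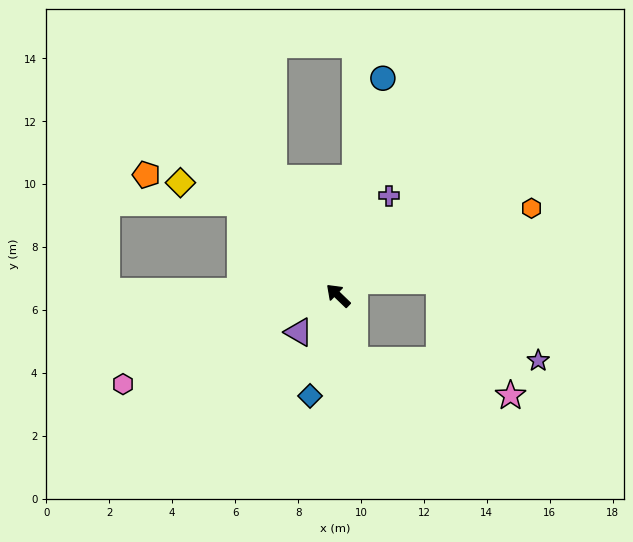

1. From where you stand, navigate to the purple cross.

turn right 73°, forward 3.6 m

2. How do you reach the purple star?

blocked — turn left 149°, forward 2.1 m, then turn left 75°, forward 5.8 m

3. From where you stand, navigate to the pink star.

blocked — turn left 149°, forward 2.1 m, then turn left 62°, forward 5.1 m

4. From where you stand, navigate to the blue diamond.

turn left 118°, forward 3.3 m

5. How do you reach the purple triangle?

turn left 87°, forward 1.7 m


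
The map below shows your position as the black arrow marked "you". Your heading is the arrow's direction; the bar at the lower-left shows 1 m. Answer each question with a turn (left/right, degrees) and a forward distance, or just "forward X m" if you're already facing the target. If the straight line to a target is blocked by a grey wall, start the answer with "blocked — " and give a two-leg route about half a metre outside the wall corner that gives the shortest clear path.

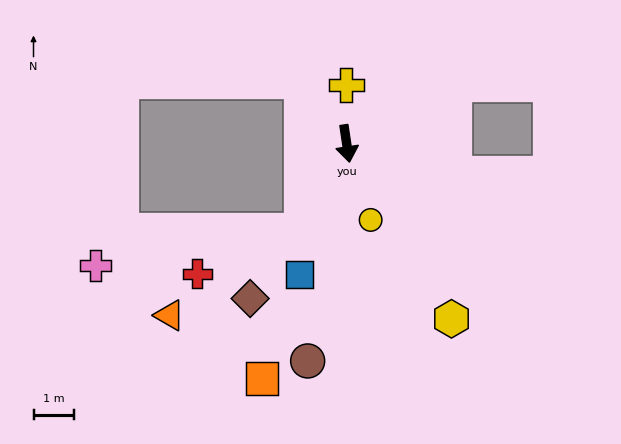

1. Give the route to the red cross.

blocked — turn right 36°, forward 2.4 m, then turn right 40°, forward 2.8 m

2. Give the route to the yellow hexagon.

turn left 22°, forward 5.0 m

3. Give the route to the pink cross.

blocked — turn right 36°, forward 2.4 m, then turn right 53°, forward 5.1 m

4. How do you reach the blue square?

turn right 28°, forward 3.4 m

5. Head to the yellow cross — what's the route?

turn left 172°, forward 1.4 m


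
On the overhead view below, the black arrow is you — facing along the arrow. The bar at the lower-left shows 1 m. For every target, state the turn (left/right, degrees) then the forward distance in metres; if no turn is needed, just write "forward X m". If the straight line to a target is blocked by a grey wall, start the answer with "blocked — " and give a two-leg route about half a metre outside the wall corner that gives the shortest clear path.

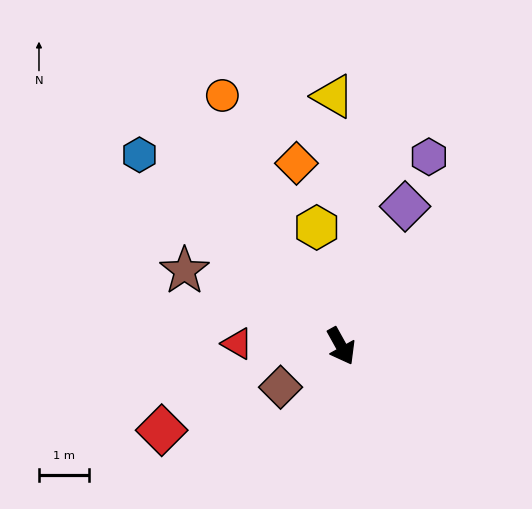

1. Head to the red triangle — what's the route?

turn right 120°, forward 2.1 m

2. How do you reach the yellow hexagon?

turn left 163°, forward 2.4 m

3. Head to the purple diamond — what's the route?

turn left 126°, forward 3.1 m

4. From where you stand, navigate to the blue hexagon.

turn right 163°, forward 5.6 m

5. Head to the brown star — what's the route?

turn right 145°, forward 3.5 m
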